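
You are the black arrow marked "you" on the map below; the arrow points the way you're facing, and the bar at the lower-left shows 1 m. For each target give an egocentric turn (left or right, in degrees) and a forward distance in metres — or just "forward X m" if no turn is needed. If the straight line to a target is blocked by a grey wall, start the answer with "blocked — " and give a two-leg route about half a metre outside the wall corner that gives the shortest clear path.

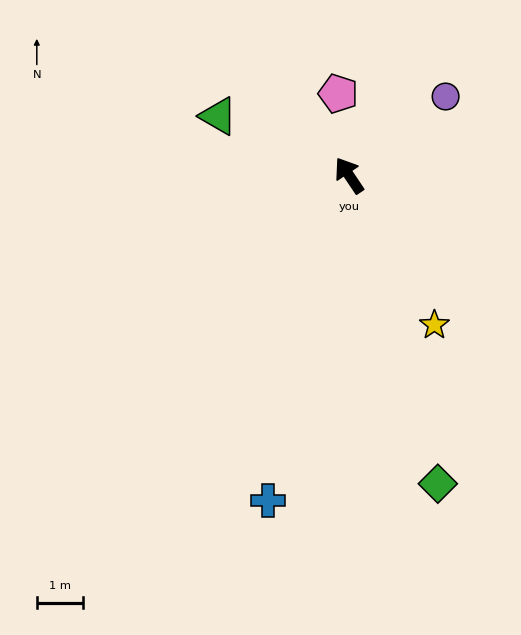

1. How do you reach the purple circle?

turn right 85°, forward 2.7 m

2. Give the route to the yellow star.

turn left 176°, forward 3.7 m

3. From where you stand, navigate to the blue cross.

turn left 132°, forward 7.3 m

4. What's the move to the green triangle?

turn left 32°, forward 3.1 m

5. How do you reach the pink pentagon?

turn right 26°, forward 1.8 m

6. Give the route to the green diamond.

turn left 162°, forward 7.0 m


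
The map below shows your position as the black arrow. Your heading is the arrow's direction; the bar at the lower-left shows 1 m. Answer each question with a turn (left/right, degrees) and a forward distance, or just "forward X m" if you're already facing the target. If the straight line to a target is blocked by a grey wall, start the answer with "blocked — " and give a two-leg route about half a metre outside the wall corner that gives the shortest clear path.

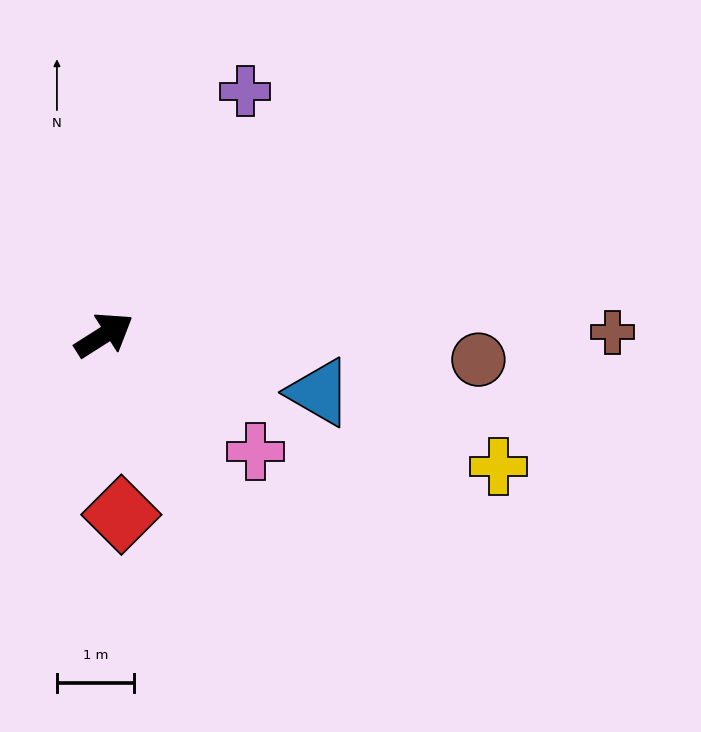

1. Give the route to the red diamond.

turn right 117°, forward 2.3 m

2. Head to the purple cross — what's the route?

turn left 28°, forward 3.6 m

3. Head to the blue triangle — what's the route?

turn right 47°, forward 2.9 m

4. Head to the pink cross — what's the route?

turn right 70°, forward 2.5 m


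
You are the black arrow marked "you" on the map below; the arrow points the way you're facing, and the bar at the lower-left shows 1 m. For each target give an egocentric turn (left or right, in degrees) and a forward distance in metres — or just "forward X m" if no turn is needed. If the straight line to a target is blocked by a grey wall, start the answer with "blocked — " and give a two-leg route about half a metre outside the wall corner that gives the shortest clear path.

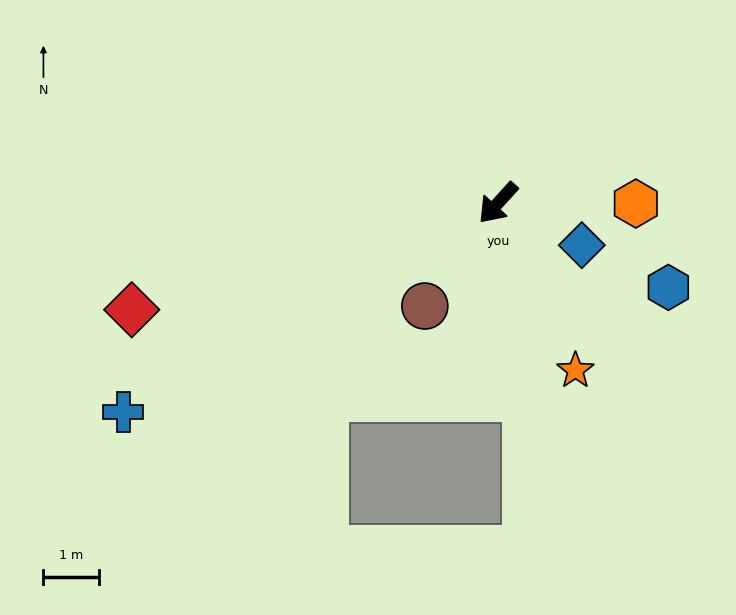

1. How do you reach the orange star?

turn left 67°, forward 3.3 m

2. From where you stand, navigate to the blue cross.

turn right 19°, forward 7.7 m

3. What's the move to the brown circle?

turn left 7°, forward 2.3 m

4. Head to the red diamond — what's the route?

turn right 31°, forward 6.9 m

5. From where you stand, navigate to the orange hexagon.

turn left 132°, forward 2.5 m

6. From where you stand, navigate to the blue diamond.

turn left 106°, forward 1.7 m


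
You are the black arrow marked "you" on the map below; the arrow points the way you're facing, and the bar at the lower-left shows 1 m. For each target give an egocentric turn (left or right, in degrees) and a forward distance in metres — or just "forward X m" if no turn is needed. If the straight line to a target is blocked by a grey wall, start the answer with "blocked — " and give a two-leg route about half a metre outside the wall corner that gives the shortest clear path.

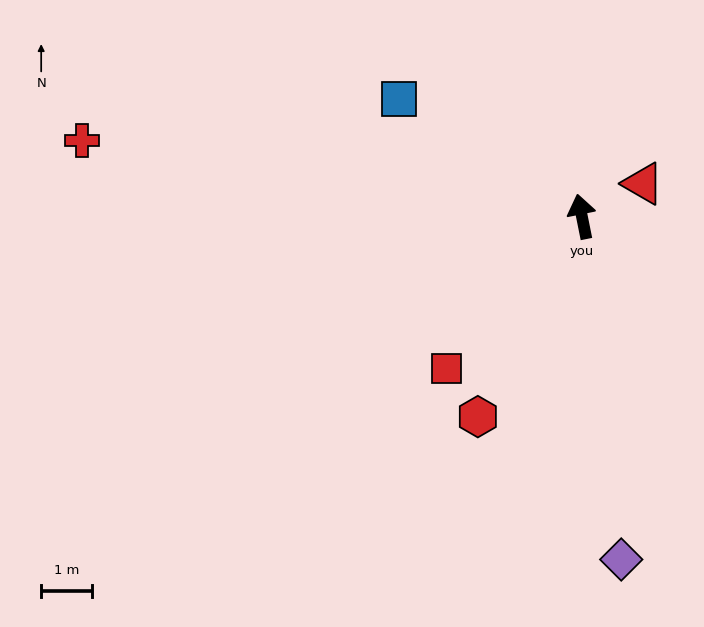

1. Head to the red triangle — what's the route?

turn right 73°, forward 1.4 m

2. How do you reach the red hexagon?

turn left 141°, forward 4.4 m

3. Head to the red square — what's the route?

turn left 127°, forward 4.0 m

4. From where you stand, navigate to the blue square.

turn left 46°, forward 4.2 m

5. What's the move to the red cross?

turn left 70°, forward 9.9 m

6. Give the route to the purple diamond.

turn left 175°, forward 6.7 m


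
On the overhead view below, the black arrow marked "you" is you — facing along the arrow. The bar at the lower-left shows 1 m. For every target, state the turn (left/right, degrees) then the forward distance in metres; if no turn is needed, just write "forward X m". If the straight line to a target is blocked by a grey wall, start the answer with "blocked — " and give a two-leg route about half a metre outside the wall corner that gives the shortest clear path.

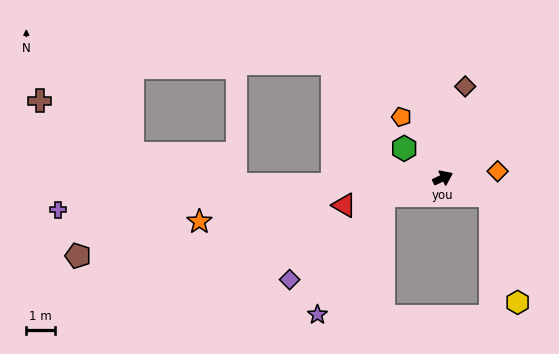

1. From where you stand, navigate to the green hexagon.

turn left 117°, forward 1.7 m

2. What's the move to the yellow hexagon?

blocked — turn right 45°, forward 1.8 m, then turn right 56°, forward 3.9 m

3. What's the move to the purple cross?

turn left 159°, forward 13.7 m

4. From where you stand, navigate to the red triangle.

turn left 170°, forward 3.6 m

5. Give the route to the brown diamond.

turn left 51°, forward 3.3 m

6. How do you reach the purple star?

blocked — turn left 171°, forward 2.2 m, then turn left 45°, forward 4.8 m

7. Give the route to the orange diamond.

turn right 18°, forward 2.0 m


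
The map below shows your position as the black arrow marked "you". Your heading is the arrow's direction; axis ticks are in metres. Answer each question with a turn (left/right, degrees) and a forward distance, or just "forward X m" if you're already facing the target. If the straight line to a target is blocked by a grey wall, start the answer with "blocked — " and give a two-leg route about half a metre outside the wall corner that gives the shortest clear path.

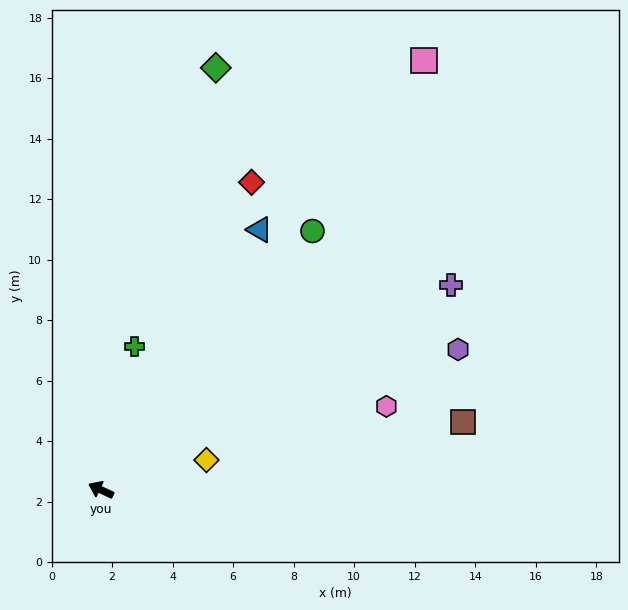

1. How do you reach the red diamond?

turn right 91°, forward 11.3 m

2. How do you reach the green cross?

turn right 78°, forward 4.9 m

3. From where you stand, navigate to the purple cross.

turn right 124°, forward 13.4 m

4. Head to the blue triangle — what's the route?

turn right 96°, forward 10.1 m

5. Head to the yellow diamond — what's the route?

turn right 139°, forward 3.6 m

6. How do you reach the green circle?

turn right 104°, forward 11.0 m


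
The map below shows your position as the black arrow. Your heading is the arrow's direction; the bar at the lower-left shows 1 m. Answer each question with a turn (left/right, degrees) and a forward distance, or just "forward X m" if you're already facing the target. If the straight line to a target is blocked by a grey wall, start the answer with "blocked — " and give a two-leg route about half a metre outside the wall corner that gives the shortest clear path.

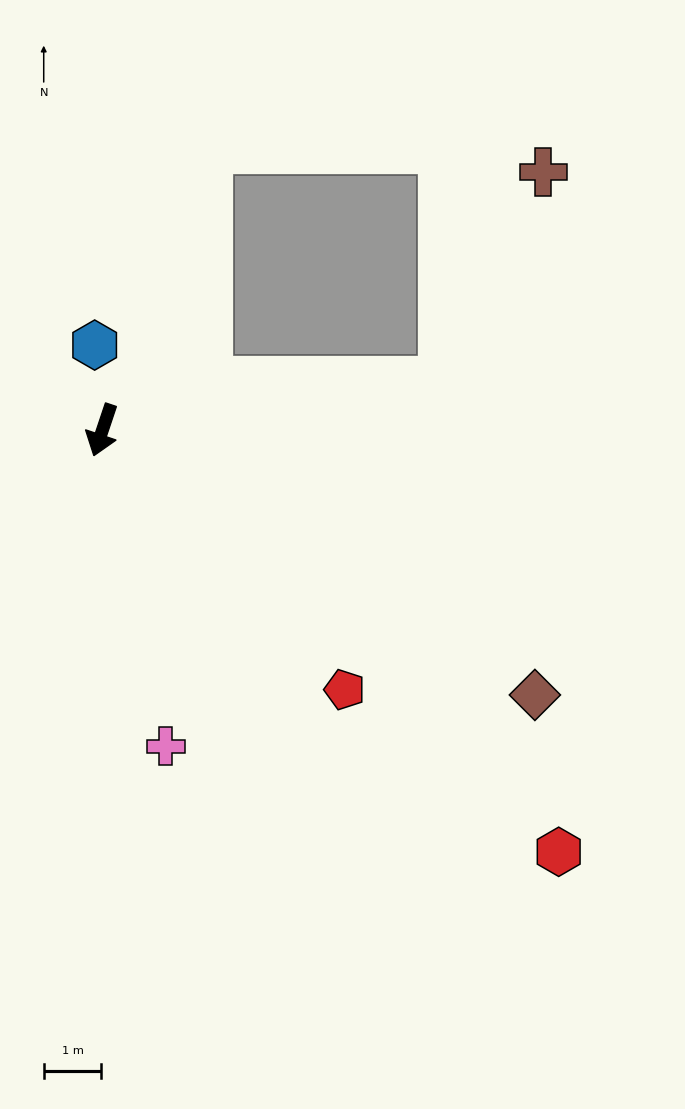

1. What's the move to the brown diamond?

turn left 77°, forward 8.8 m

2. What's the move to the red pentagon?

turn left 62°, forward 6.1 m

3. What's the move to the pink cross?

turn left 30°, forward 5.6 m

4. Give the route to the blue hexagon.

turn right 156°, forward 1.5 m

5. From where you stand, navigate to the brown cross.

blocked — turn left 117°, forward 6.0 m, then turn left 56°, forward 4.0 m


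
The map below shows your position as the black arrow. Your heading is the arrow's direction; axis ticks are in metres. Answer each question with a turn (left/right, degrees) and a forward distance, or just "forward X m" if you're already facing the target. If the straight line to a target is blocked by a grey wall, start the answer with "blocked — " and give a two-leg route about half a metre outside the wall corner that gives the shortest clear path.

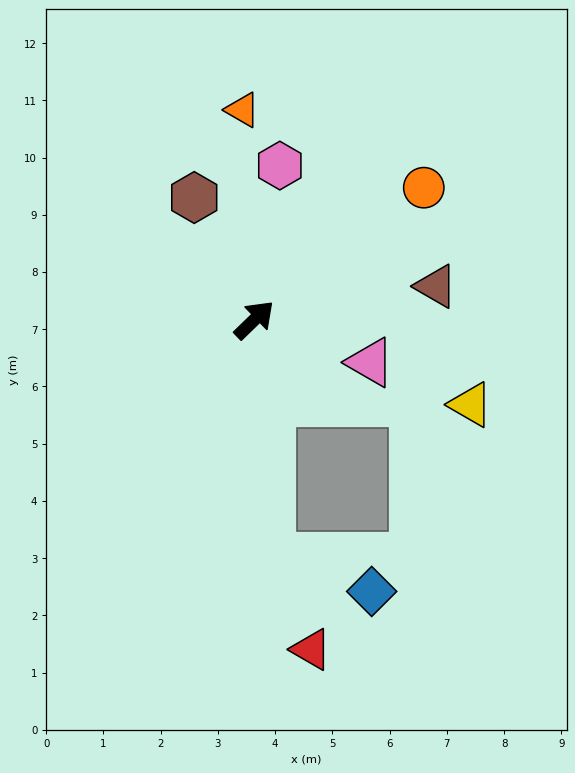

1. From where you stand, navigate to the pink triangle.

turn right 64°, forward 2.2 m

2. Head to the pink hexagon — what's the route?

turn left 36°, forward 2.7 m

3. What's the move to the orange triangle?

turn left 49°, forward 3.7 m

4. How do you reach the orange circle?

turn right 6°, forward 3.8 m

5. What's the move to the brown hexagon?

turn left 72°, forward 2.4 m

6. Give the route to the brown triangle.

turn right 34°, forward 3.2 m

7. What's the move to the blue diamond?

blocked — turn right 130°, forward 4.2 m, then turn left 67°, forward 1.9 m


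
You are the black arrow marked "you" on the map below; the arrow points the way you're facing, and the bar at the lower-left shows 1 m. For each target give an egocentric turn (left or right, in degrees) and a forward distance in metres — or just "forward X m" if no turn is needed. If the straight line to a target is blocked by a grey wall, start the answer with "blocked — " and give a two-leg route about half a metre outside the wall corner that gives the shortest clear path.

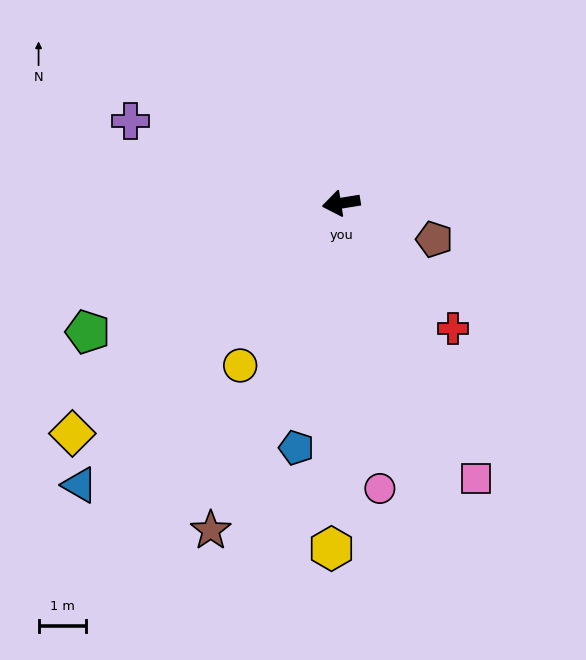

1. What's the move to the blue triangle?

turn left 38°, forward 8.1 m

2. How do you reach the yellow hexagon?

turn left 79°, forward 7.3 m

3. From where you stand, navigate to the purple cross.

turn right 31°, forward 4.8 m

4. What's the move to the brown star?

turn left 59°, forward 7.5 m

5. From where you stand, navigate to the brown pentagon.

turn left 150°, forward 2.1 m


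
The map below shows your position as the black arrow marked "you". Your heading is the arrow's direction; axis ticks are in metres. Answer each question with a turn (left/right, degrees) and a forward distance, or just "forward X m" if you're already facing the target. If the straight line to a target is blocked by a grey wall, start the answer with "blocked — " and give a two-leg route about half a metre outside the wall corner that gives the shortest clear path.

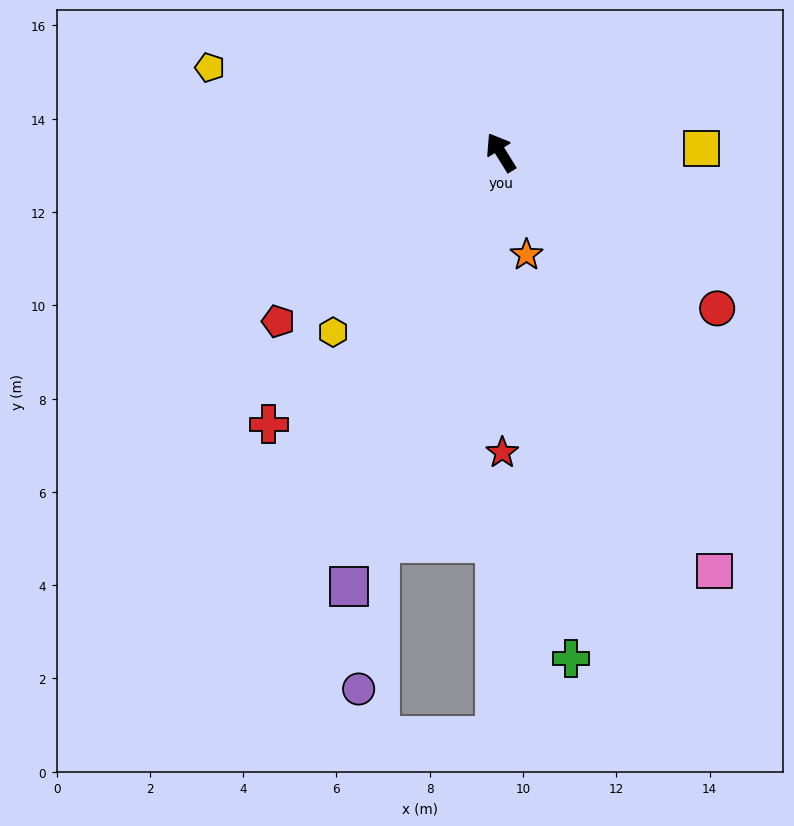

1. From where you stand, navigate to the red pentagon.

turn left 95°, forward 6.0 m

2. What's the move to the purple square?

turn left 129°, forward 9.9 m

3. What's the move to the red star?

turn left 148°, forward 6.4 m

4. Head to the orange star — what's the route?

turn left 162°, forward 2.3 m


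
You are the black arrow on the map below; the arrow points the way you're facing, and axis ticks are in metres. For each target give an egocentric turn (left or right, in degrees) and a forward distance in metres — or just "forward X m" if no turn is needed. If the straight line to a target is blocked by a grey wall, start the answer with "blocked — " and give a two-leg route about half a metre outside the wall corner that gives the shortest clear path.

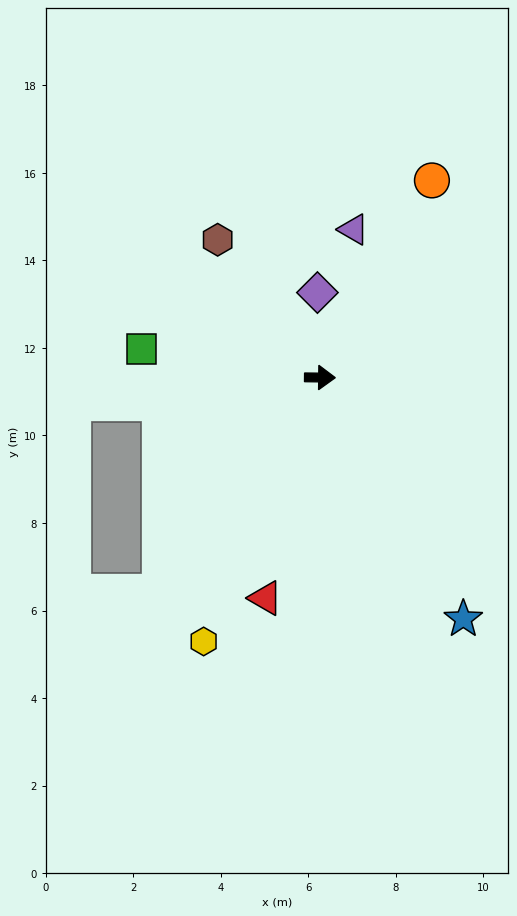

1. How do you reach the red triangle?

turn right 103°, forward 5.2 m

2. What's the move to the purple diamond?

turn left 92°, forward 1.9 m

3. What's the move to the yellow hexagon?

turn right 113°, forward 6.6 m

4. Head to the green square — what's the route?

turn left 172°, forward 4.1 m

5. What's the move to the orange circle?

turn left 61°, forward 5.2 m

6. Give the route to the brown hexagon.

turn left 127°, forward 3.9 m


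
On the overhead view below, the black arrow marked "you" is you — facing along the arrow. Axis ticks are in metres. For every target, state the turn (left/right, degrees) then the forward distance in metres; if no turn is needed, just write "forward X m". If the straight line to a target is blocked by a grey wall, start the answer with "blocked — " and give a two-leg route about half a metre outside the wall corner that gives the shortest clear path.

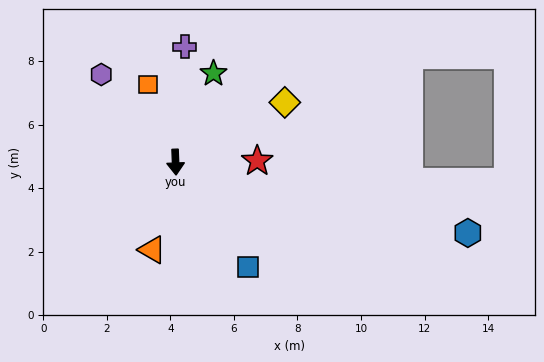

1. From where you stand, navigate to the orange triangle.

turn right 17°, forward 2.9 m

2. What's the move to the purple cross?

turn left 173°, forward 3.6 m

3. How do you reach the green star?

turn left 155°, forward 3.0 m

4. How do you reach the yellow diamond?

turn left 116°, forward 3.9 m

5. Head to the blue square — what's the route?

turn left 32°, forward 4.0 m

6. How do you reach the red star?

turn left 89°, forward 2.6 m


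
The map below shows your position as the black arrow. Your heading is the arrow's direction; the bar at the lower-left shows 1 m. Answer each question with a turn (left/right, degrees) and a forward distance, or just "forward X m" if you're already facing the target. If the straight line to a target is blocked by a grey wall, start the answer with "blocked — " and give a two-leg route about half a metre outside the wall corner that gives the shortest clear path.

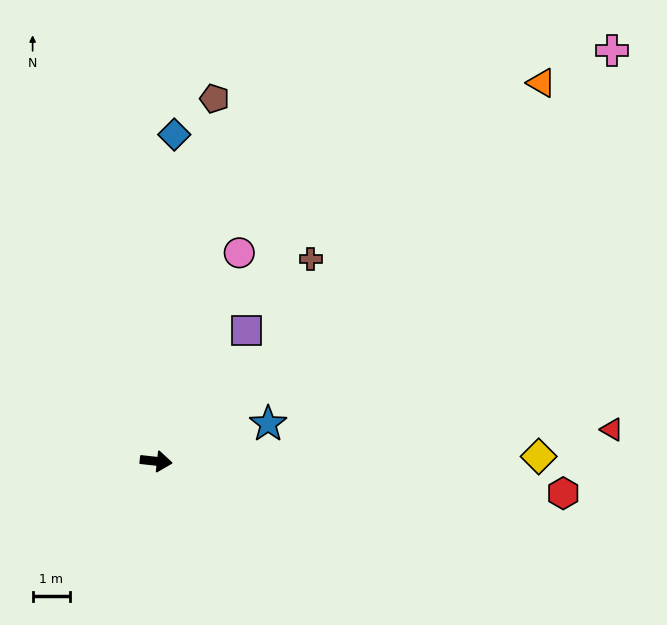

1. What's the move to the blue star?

turn left 25°, forward 3.1 m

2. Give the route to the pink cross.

turn left 48°, forward 16.3 m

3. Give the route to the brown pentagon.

turn left 87°, forward 9.7 m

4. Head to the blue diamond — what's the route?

turn left 93°, forward 8.7 m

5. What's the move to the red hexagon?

forward 10.8 m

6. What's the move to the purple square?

turn left 62°, forward 4.2 m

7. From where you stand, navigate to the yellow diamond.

turn left 7°, forward 10.1 m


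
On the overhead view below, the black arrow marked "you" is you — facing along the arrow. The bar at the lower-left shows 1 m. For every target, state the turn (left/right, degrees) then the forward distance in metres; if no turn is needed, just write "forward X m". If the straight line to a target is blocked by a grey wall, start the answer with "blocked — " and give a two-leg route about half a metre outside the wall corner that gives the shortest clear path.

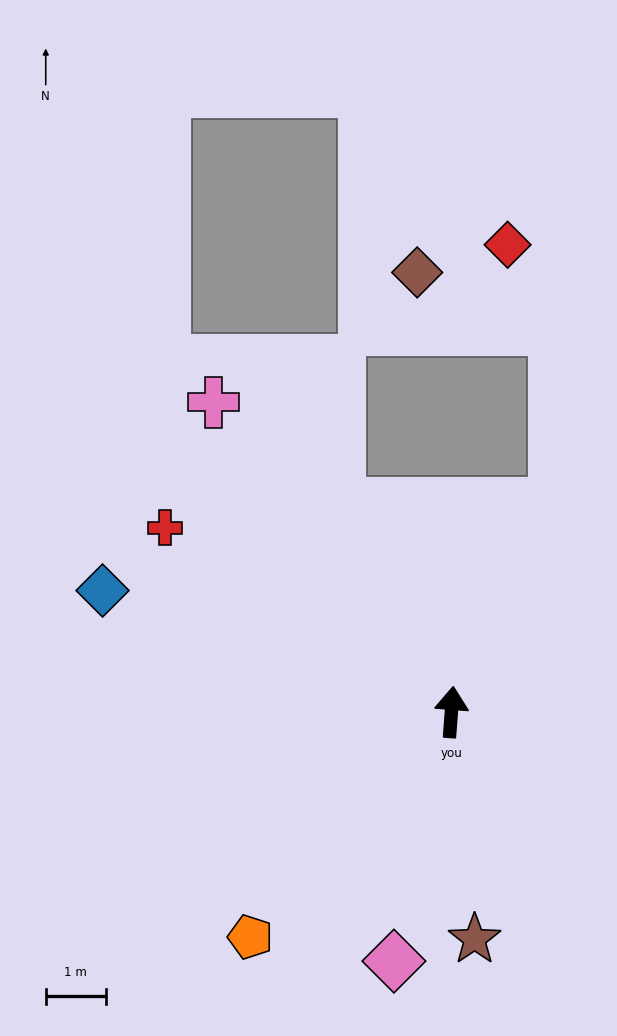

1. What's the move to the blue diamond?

turn left 75°, forward 6.1 m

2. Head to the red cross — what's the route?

turn left 62°, forward 5.6 m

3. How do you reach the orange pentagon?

turn left 143°, forward 5.0 m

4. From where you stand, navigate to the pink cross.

turn left 42°, forward 6.5 m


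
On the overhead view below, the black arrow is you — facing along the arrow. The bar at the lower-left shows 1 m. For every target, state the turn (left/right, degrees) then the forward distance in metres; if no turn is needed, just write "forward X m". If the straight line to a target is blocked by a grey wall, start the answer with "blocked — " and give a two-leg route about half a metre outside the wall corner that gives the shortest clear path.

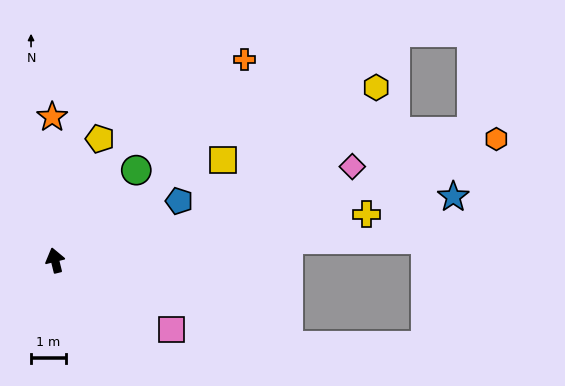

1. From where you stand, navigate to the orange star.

turn right 13°, forward 4.1 m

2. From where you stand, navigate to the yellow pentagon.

turn right 34°, forward 3.7 m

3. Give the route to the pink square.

turn right 135°, forward 3.9 m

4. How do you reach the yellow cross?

turn right 95°, forward 9.0 m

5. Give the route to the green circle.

turn right 56°, forward 3.5 m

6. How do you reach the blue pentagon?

turn right 78°, forward 3.9 m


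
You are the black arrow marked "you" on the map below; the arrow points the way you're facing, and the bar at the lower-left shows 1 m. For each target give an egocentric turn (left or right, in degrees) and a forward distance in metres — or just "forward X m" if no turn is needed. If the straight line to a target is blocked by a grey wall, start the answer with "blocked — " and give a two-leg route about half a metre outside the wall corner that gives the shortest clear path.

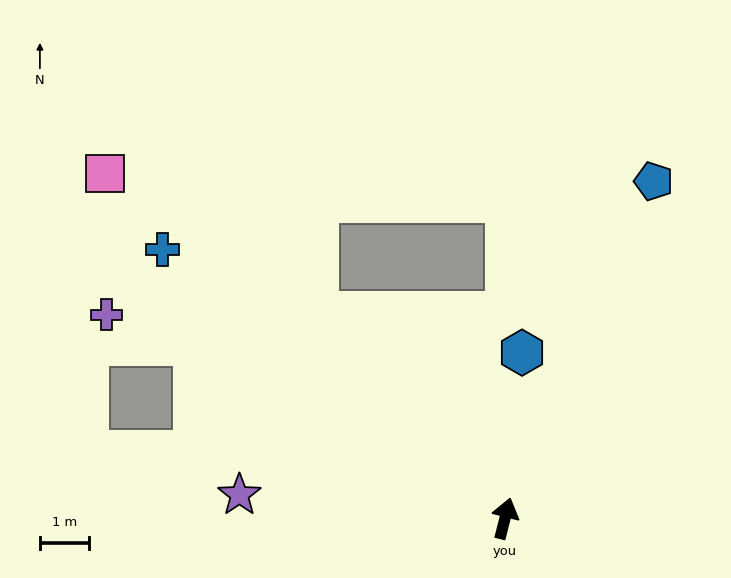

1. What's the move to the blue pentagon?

turn right 10°, forward 7.5 m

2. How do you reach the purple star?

turn left 99°, forward 5.4 m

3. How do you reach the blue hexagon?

turn left 8°, forward 3.4 m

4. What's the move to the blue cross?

turn left 66°, forward 8.8 m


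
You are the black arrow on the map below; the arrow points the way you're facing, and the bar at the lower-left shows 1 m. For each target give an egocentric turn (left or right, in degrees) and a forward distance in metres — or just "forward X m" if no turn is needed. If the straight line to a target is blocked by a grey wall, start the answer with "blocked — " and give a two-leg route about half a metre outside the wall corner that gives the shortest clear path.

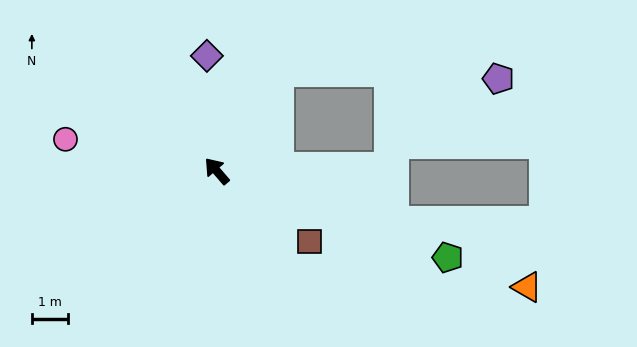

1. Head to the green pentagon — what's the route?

turn right 151°, forward 6.7 m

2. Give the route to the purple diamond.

turn right 36°, forward 3.2 m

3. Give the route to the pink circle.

turn left 37°, forward 4.2 m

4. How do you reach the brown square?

turn right 168°, forward 3.2 m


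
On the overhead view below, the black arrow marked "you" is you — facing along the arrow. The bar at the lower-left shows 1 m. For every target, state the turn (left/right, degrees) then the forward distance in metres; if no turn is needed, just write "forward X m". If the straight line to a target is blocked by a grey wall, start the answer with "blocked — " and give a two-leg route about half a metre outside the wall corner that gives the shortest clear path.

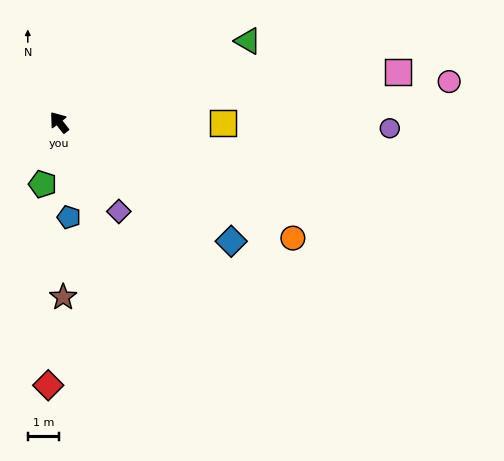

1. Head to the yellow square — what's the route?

turn right 129°, forward 5.2 m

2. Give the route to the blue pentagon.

turn left 148°, forward 3.0 m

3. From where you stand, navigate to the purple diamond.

turn left 176°, forward 3.4 m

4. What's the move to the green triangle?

turn right 105°, forward 6.5 m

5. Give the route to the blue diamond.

turn right 163°, forward 6.6 m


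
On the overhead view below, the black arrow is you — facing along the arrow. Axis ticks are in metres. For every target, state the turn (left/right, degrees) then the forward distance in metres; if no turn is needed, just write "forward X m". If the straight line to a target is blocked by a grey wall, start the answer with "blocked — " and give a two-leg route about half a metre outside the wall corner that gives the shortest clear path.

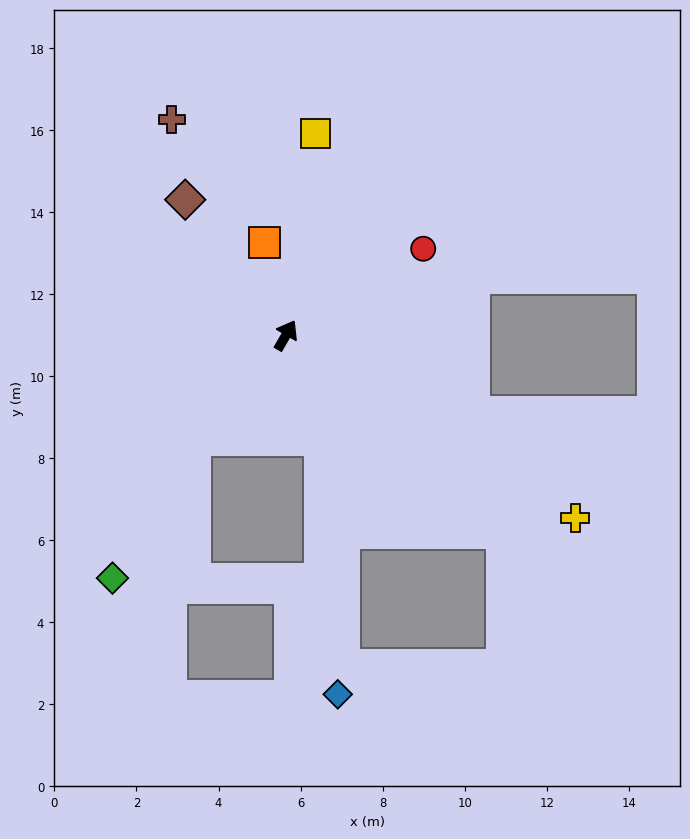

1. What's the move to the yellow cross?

turn right 92°, forward 8.3 m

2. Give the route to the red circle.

turn right 28°, forward 4.0 m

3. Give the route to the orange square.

turn left 43°, forward 2.3 m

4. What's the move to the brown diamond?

turn left 67°, forward 4.1 m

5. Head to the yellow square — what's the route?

turn left 22°, forward 5.0 m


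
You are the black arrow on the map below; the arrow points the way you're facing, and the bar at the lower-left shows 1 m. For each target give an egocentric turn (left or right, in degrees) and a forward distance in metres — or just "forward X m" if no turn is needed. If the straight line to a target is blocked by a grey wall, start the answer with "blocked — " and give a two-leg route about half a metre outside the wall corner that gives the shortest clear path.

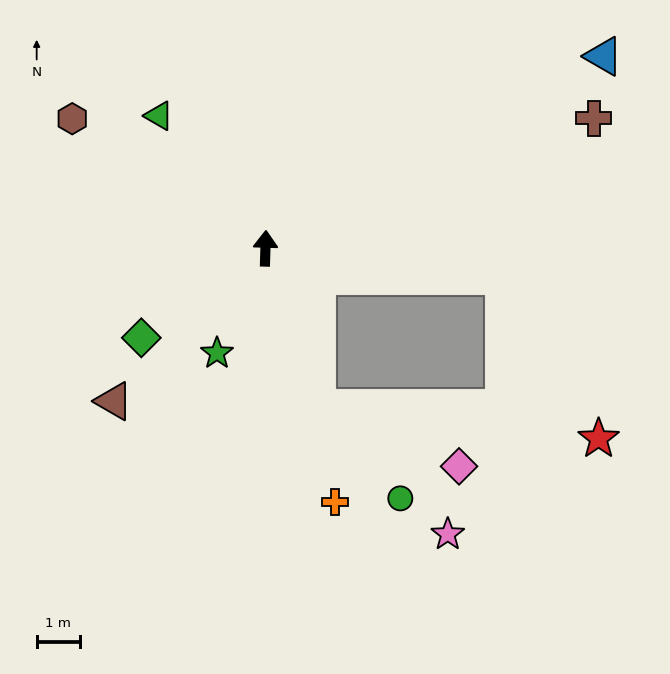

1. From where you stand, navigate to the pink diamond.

blocked — turn right 160°, forward 3.9 m, then turn left 49°, forward 3.5 m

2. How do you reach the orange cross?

turn right 163°, forward 6.1 m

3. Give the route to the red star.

blocked — turn right 95°, forward 5.6 m, then turn right 53°, forward 4.4 m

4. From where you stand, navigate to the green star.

turn left 157°, forward 2.7 m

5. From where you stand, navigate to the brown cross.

turn right 67°, forward 8.2 m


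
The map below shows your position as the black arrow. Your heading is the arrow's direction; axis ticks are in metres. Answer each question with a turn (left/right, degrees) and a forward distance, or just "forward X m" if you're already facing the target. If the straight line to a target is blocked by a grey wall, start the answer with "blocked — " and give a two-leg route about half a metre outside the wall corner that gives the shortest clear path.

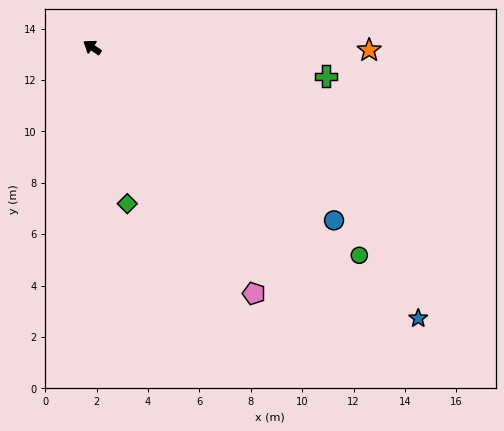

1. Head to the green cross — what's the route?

turn right 152°, forward 9.2 m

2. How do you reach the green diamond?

turn left 137°, forward 6.2 m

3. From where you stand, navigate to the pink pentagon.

turn left 158°, forward 11.5 m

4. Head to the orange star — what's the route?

turn right 146°, forward 10.8 m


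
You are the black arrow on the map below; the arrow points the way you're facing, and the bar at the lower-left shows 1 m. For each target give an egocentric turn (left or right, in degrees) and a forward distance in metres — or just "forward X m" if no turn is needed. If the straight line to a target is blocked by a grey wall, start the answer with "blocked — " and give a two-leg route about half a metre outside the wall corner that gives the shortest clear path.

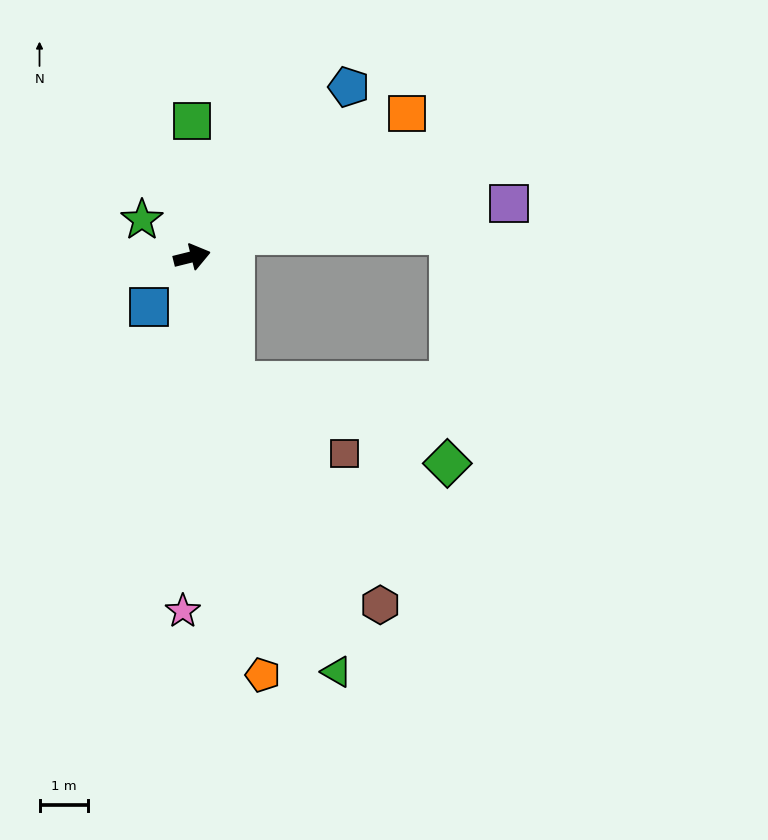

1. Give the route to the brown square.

blocked — turn right 85°, forward 2.7 m, then turn left 38°, forward 2.7 m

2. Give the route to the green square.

turn left 76°, forward 2.8 m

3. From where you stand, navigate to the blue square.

turn right 144°, forward 1.4 m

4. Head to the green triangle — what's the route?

turn right 85°, forward 9.1 m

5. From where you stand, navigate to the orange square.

turn left 20°, forward 5.4 m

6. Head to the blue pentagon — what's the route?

turn left 33°, forward 4.8 m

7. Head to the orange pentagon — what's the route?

turn right 94°, forward 8.8 m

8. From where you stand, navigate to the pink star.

turn right 105°, forward 7.4 m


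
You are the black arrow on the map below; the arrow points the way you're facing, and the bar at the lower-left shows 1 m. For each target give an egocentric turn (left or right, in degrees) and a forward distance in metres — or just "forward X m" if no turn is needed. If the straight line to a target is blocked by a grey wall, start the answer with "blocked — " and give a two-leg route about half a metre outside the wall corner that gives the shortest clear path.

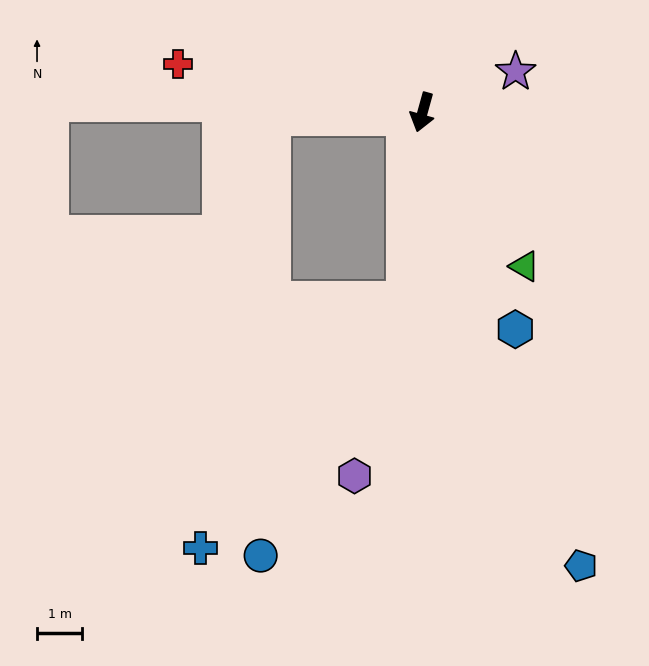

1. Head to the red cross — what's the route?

turn right 86°, forward 5.5 m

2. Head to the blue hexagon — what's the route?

turn left 39°, forward 5.2 m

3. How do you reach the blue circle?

blocked — turn left 10°, forward 4.2 m, then turn right 24°, forward 6.5 m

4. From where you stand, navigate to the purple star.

turn left 129°, forward 2.3 m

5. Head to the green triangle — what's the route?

turn left 49°, forward 4.1 m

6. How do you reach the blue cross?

blocked — turn left 10°, forward 4.2 m, then turn right 34°, forward 7.1 m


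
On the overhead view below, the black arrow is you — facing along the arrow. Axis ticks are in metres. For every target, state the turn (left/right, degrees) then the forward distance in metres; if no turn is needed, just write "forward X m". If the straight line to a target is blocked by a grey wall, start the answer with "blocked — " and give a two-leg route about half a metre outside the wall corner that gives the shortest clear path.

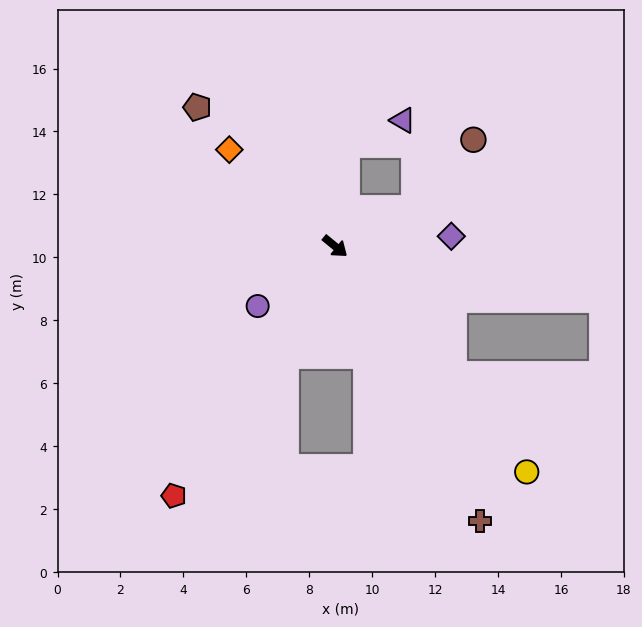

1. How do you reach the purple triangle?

blocked — turn left 123°, forward 3.3 m, then turn right 60°, forward 1.9 m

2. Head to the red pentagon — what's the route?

turn right 84°, forward 9.4 m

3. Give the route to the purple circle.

turn right 103°, forward 3.1 m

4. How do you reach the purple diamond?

turn left 44°, forward 3.7 m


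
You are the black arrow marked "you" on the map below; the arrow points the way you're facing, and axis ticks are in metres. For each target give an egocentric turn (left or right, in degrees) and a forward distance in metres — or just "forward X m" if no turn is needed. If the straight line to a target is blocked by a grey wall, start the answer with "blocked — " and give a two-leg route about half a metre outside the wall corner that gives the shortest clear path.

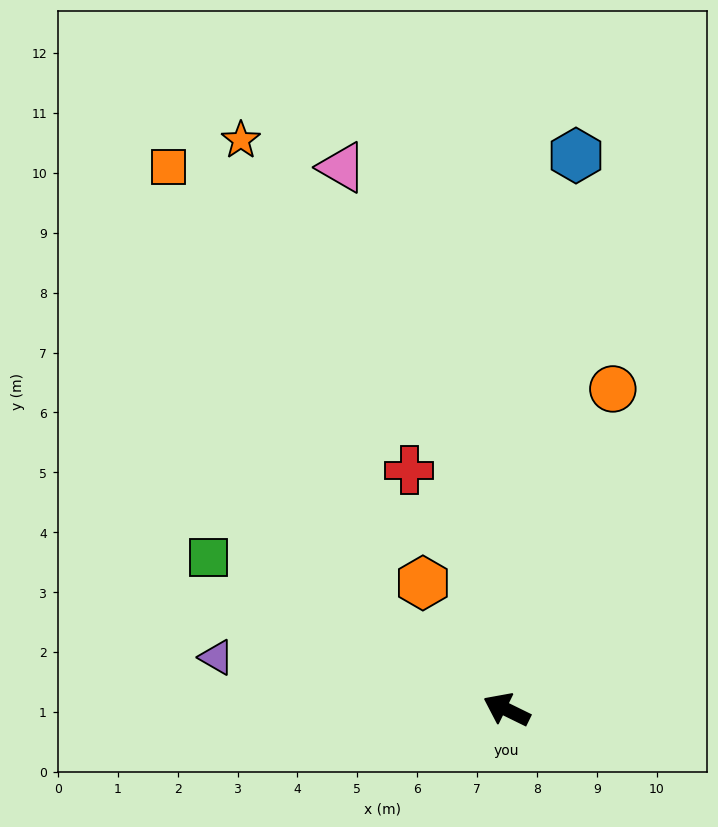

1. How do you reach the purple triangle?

turn left 16°, forward 4.9 m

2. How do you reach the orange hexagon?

turn right 30°, forward 2.5 m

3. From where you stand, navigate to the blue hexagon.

turn right 71°, forward 9.3 m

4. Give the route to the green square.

forward 5.6 m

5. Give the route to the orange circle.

turn right 82°, forward 5.6 m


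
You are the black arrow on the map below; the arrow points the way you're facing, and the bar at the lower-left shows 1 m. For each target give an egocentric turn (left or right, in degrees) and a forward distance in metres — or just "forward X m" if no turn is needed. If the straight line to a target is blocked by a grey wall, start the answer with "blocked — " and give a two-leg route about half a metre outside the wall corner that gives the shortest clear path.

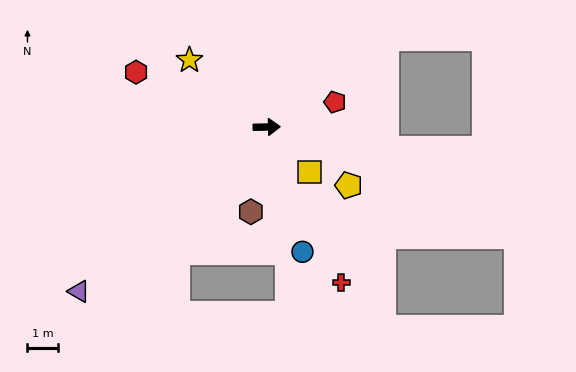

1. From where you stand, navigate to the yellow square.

turn right 48°, forward 2.0 m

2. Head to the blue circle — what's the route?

turn right 75°, forward 4.2 m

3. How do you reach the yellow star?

turn left 138°, forward 3.3 m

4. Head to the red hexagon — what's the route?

turn left 156°, forward 4.6 m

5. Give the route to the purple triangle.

turn right 140°, forward 8.1 m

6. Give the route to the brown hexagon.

turn right 102°, forward 2.8 m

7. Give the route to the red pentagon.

turn left 19°, forward 2.4 m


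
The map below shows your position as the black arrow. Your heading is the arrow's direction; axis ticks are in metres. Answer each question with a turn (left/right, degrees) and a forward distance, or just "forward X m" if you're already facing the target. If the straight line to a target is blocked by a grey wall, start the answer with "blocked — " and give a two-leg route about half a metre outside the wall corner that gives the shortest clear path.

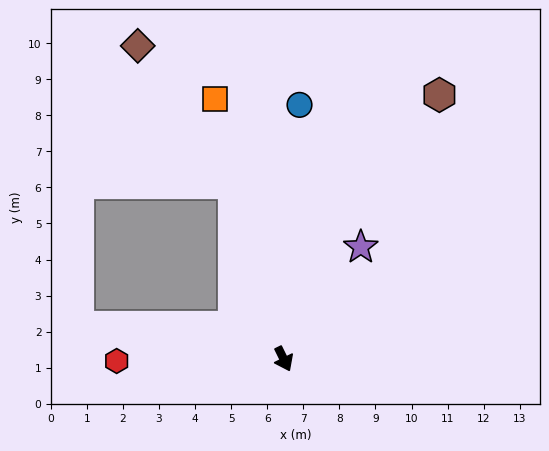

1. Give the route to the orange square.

turn left 169°, forward 7.5 m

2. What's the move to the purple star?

turn left 119°, forward 3.8 m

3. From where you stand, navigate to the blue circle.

turn left 150°, forward 7.1 m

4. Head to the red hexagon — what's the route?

turn right 116°, forward 4.6 m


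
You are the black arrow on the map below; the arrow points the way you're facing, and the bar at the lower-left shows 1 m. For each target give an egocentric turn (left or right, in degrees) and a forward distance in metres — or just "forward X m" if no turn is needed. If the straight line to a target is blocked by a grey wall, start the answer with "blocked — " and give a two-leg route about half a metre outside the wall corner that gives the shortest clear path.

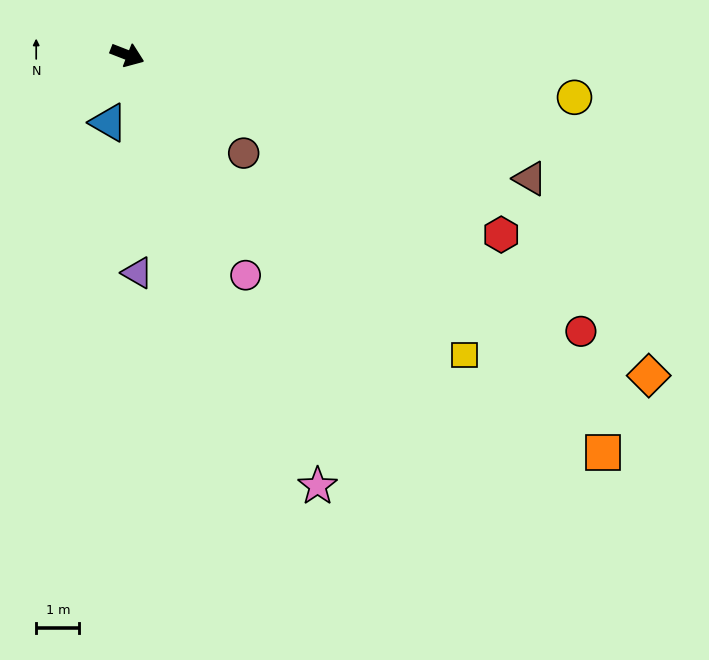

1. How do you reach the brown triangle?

turn left 4°, forward 9.7 m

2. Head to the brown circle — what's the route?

turn right 19°, forward 3.5 m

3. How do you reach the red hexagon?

turn right 4°, forward 9.6 m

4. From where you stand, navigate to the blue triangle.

turn right 84°, forward 1.6 m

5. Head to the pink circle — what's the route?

turn right 40°, forward 5.8 m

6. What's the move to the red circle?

turn right 10°, forward 12.3 m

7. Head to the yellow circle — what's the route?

turn left 16°, forward 10.4 m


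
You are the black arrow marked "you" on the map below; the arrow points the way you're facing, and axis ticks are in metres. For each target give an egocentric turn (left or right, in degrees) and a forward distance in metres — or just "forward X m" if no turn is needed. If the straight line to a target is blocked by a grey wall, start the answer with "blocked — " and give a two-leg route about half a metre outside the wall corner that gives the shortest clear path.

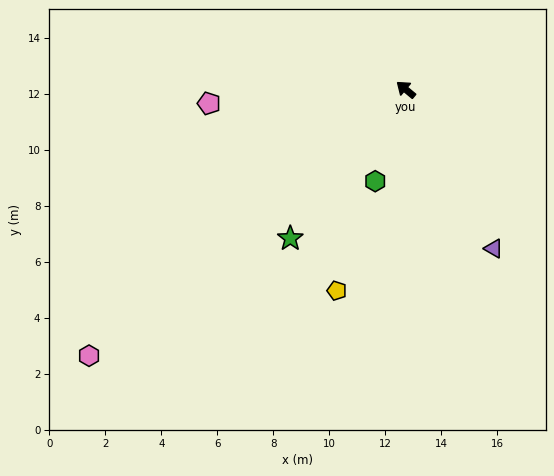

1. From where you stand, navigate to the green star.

turn left 92°, forward 6.7 m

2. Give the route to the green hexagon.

turn left 111°, forward 3.5 m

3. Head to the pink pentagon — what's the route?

turn left 44°, forward 7.1 m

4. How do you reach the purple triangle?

turn left 159°, forward 6.5 m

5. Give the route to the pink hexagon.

turn left 80°, forward 14.8 m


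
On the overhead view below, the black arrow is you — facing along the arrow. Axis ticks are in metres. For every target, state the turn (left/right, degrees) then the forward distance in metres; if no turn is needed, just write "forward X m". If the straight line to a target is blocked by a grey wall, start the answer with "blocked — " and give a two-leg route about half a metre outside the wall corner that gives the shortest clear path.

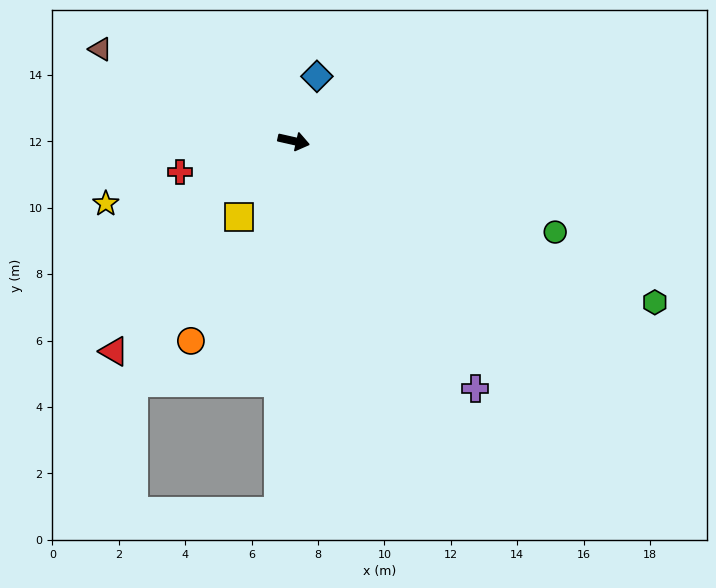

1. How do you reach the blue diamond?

turn left 83°, forward 2.1 m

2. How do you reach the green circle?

turn right 6°, forward 8.3 m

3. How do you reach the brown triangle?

turn left 167°, forward 6.4 m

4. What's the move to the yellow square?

turn right 113°, forward 2.8 m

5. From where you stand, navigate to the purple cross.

turn right 41°, forward 9.2 m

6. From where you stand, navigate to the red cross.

turn right 152°, forward 3.6 m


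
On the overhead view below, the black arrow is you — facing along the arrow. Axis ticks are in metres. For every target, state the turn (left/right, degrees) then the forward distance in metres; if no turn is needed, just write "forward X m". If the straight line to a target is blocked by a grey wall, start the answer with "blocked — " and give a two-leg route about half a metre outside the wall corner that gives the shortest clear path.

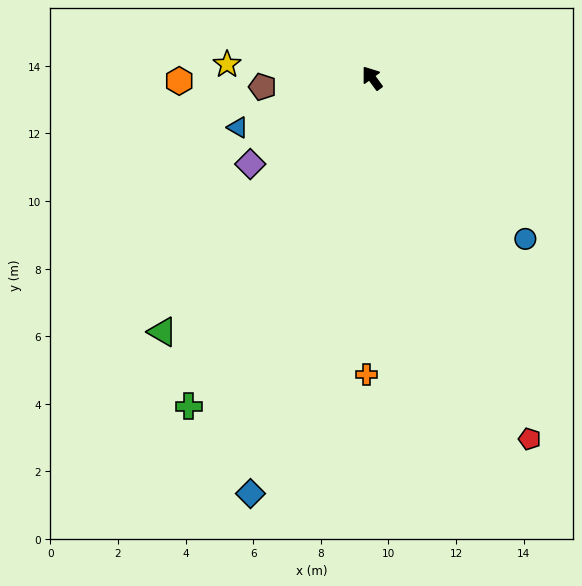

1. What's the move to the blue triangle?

turn left 74°, forward 4.2 m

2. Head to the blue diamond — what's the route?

turn left 127°, forward 12.8 m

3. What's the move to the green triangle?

turn left 104°, forward 9.7 m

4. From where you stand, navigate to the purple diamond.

turn left 89°, forward 4.4 m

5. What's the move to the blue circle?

turn right 173°, forward 6.6 m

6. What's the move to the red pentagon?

turn left 167°, forward 11.6 m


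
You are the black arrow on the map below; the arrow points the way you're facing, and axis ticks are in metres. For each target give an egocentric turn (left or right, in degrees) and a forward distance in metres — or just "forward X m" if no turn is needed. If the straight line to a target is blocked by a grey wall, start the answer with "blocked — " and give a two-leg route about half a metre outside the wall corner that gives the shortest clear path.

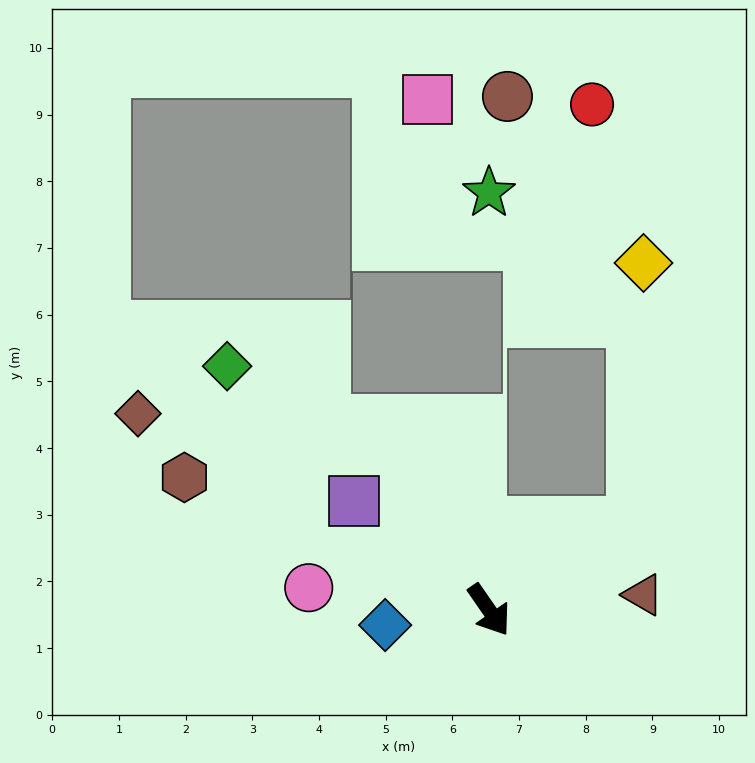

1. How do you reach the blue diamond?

turn right 116°, forward 1.6 m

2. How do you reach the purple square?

turn right 163°, forward 2.6 m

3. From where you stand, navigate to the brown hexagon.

turn right 148°, forward 5.0 m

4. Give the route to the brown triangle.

turn left 61°, forward 2.3 m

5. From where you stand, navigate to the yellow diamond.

blocked — turn left 86°, forward 2.5 m, then turn left 57°, forward 3.9 m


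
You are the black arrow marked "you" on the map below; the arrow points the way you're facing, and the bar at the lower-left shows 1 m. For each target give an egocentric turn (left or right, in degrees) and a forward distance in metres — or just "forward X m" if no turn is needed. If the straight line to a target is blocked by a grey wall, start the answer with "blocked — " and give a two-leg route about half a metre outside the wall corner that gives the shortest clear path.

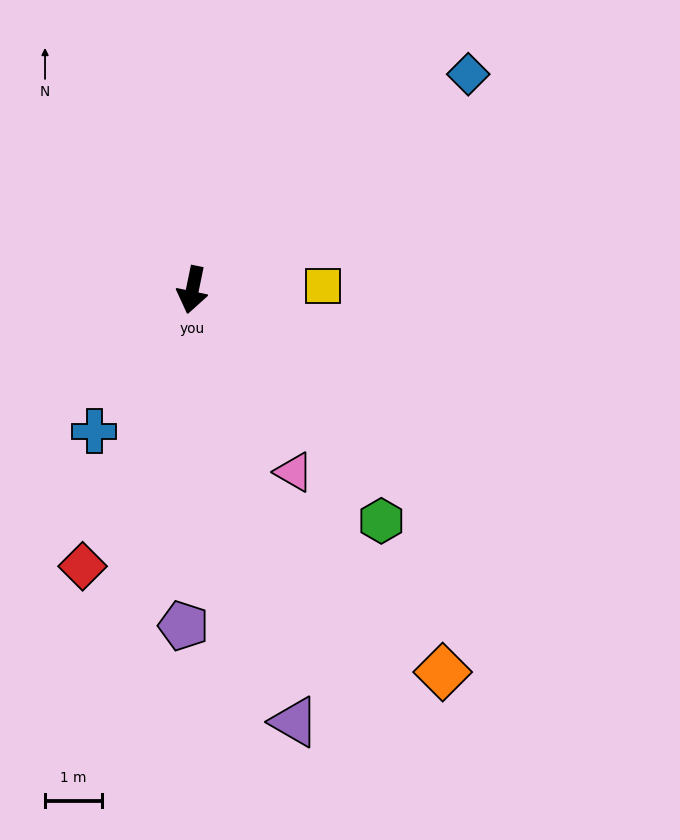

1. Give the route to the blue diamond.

turn left 140°, forward 6.2 m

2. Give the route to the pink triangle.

turn left 41°, forward 3.7 m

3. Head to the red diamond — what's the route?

turn right 10°, forward 5.2 m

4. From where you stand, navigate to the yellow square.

turn left 103°, forward 2.3 m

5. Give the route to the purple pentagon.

turn left 10°, forward 5.9 m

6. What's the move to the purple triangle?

turn left 25°, forward 7.8 m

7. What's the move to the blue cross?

turn right 23°, forward 3.0 m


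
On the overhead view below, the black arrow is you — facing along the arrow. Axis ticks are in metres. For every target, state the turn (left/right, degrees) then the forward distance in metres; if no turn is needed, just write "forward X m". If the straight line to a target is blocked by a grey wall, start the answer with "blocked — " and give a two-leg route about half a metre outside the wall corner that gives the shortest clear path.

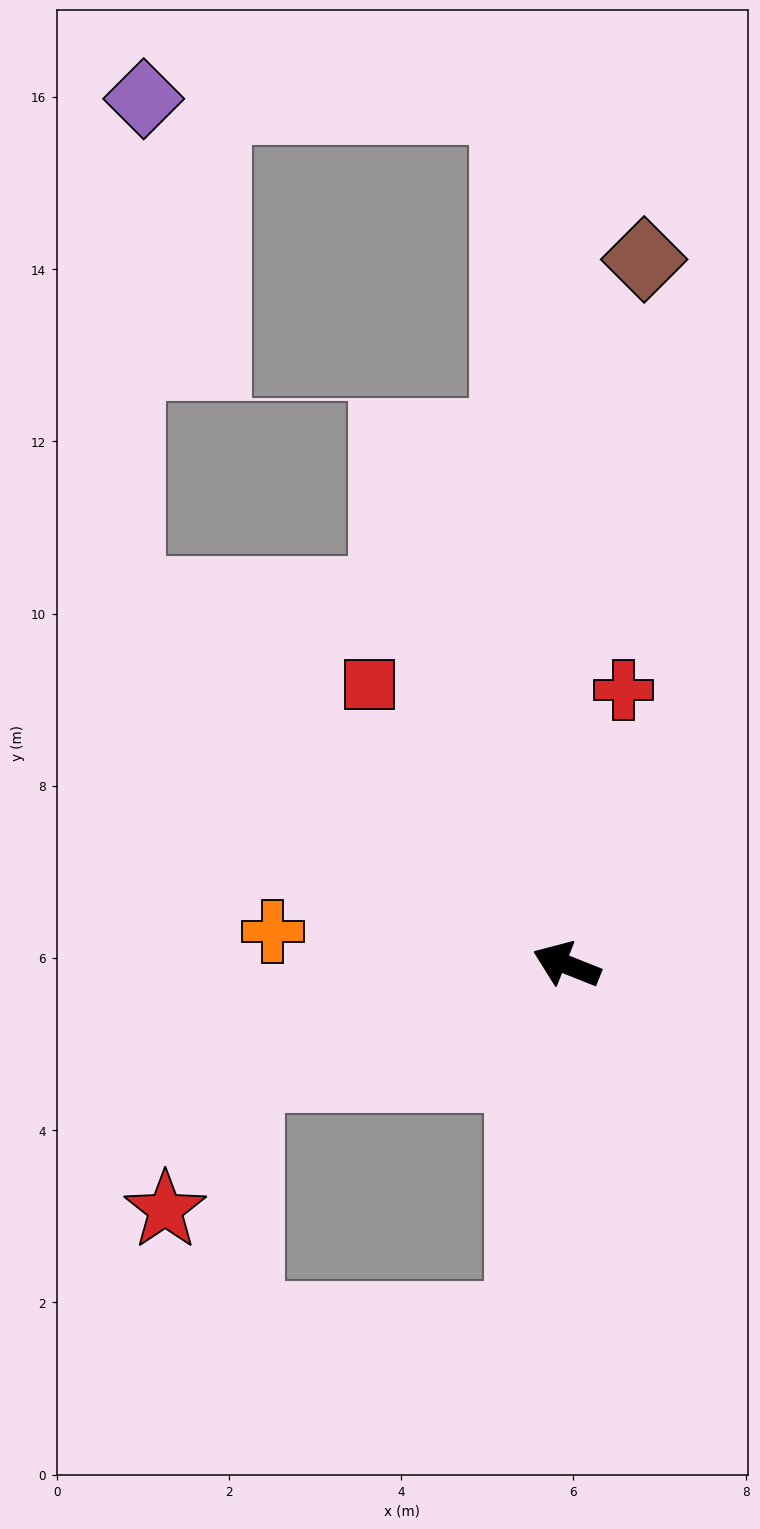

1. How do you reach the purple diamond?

blocked — turn right 64°, forward 10.0 m, then turn left 84°, forward 4.2 m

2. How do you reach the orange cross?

turn left 15°, forward 3.4 m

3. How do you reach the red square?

turn right 33°, forward 4.0 m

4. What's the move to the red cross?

turn right 80°, forward 3.3 m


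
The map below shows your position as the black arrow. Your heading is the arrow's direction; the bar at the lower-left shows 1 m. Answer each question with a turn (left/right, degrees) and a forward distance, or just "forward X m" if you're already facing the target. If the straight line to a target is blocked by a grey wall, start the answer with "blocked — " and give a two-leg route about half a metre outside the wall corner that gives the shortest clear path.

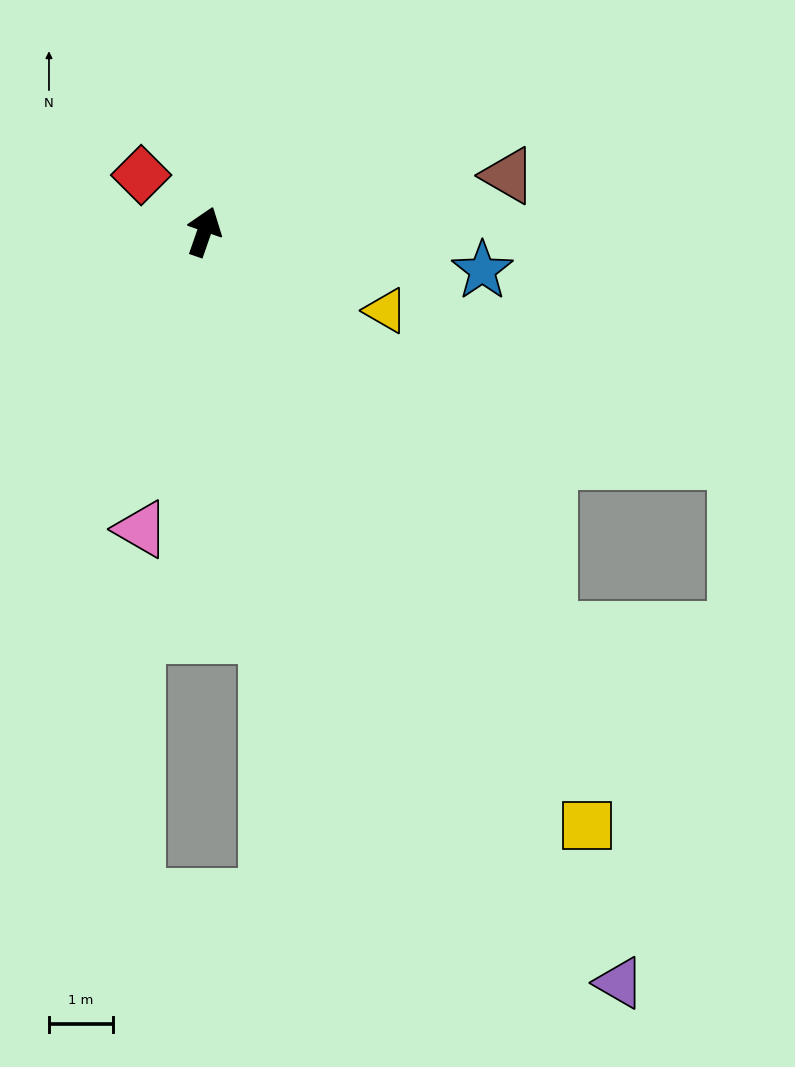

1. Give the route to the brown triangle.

turn right 60°, forward 4.8 m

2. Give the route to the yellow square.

turn right 128°, forward 11.0 m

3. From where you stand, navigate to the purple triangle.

turn right 132°, forward 13.4 m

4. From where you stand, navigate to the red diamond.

turn left 67°, forward 1.3 m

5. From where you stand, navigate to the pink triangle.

turn right 173°, forward 4.7 m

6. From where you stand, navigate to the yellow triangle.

turn right 94°, forward 3.1 m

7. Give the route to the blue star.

turn right 79°, forward 4.4 m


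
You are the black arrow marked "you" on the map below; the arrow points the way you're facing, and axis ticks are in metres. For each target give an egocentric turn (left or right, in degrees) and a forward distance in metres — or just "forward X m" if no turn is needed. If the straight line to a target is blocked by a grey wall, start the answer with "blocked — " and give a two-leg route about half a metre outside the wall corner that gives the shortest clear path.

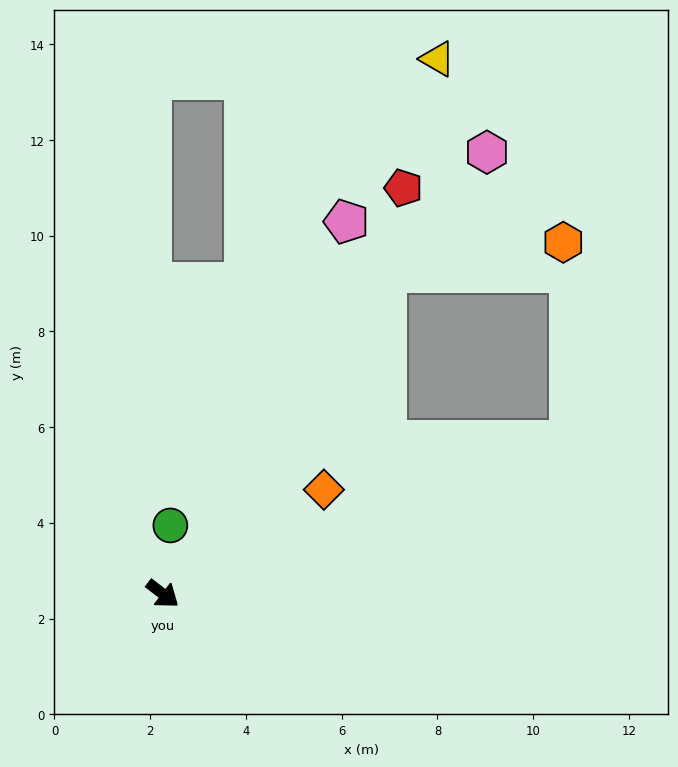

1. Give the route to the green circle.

turn left 121°, forward 1.4 m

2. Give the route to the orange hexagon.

blocked — turn left 93°, forward 8.2 m, then turn right 46°, forward 3.7 m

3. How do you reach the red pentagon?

turn left 97°, forward 9.9 m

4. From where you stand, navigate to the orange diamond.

turn left 71°, forward 4.0 m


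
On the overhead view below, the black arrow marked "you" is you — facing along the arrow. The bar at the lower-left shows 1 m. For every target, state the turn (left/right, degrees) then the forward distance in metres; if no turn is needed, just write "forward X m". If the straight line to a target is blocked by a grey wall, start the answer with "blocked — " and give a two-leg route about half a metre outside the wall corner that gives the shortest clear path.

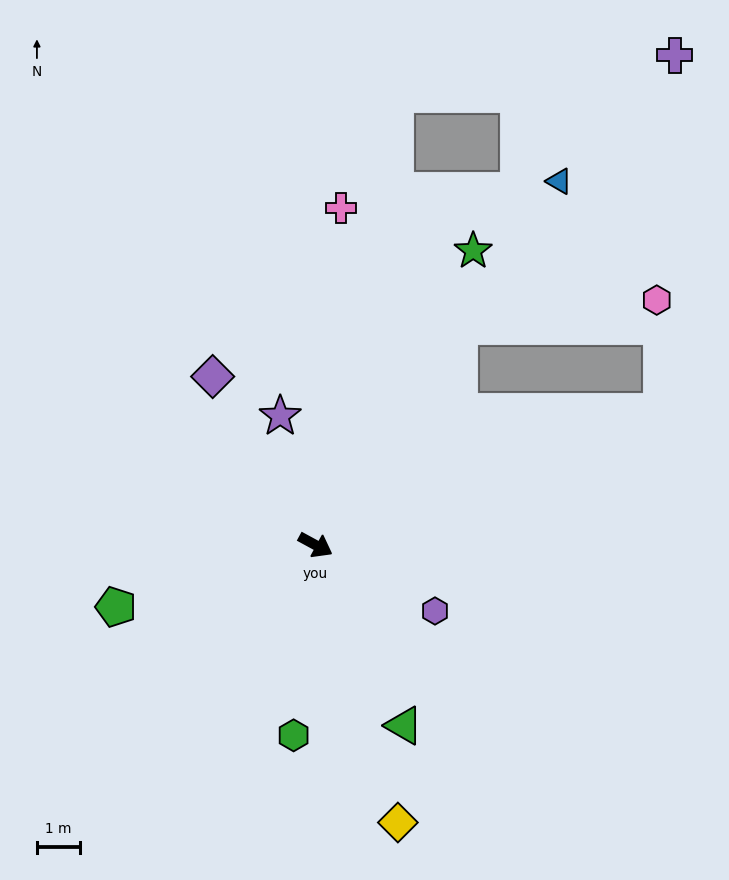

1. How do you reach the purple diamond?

turn left 150°, forward 4.6 m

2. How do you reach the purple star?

turn left 134°, forward 3.1 m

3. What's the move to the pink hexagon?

blocked — turn left 85°, forward 6.0 m, then turn right 49°, forward 4.6 m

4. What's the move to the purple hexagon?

forward 3.1 m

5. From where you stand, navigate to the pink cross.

turn left 114°, forward 7.8 m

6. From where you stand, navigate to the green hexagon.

turn right 68°, forward 4.4 m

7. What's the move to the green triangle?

turn right 35°, forward 4.6 m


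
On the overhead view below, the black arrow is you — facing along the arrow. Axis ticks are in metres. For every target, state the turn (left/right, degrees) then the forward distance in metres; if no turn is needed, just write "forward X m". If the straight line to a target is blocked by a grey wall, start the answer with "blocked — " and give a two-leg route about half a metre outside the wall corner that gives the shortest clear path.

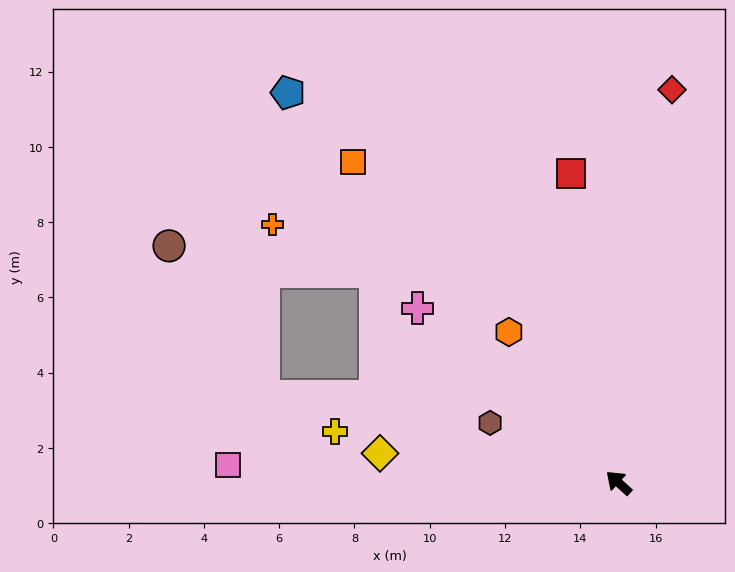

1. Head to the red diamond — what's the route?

turn right 55°, forward 10.5 m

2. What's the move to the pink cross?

forward 7.1 m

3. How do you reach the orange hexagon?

turn right 12°, forward 5.0 m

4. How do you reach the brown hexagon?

turn left 17°, forward 3.8 m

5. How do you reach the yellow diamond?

turn left 35°, forward 6.4 m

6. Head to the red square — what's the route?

turn right 39°, forward 8.3 m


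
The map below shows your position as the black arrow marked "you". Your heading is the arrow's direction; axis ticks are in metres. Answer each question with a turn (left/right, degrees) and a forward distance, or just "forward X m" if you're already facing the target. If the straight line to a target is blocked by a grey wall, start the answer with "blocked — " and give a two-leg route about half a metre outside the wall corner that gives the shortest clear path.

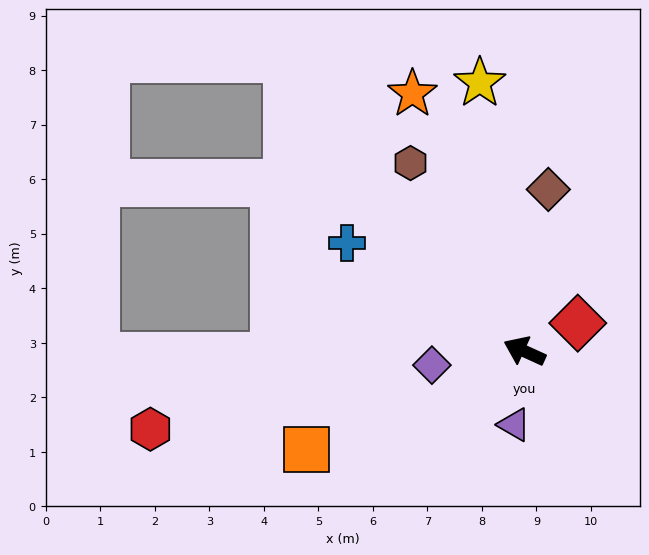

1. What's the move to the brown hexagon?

turn right 34°, forward 4.0 m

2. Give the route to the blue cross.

turn right 7°, forward 3.8 m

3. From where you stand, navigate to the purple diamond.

turn left 33°, forward 1.7 m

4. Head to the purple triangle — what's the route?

turn left 107°, forward 1.4 m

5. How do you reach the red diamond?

turn right 128°, forward 1.1 m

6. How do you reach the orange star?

turn right 42°, forward 5.1 m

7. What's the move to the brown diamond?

turn right 74°, forward 3.0 m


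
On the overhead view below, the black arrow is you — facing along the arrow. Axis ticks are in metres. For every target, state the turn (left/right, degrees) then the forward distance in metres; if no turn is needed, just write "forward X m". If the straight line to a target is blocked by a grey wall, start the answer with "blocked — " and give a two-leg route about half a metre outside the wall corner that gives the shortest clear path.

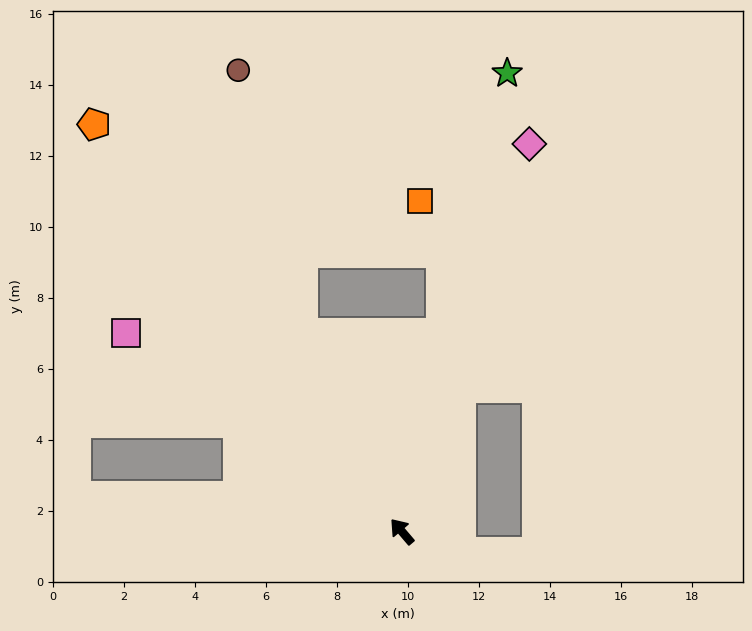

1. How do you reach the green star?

turn right 53°, forward 13.2 m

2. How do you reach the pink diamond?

turn right 59°, forward 11.5 m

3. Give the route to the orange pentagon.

turn right 3°, forward 14.4 m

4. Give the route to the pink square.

turn left 14°, forward 9.6 m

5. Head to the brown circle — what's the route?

blocked — turn right 14°, forward 6.2 m, then turn right 13°, forward 7.6 m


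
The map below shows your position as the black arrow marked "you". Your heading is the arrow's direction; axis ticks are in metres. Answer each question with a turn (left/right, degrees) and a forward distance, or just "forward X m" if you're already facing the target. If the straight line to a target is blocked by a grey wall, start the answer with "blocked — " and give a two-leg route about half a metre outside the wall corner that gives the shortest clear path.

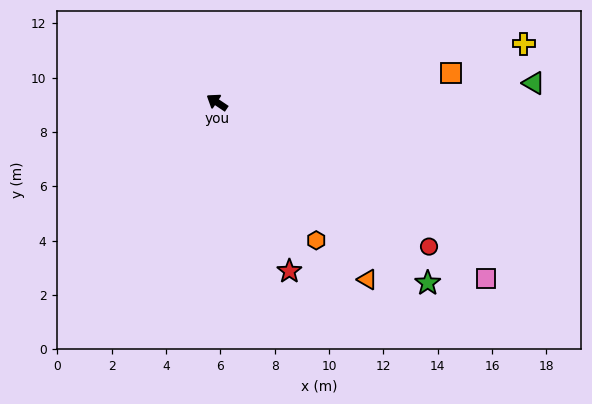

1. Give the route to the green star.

turn left 173°, forward 10.2 m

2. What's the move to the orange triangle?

turn left 164°, forward 8.6 m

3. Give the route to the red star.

turn left 147°, forward 6.8 m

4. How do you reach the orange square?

turn right 139°, forward 8.7 m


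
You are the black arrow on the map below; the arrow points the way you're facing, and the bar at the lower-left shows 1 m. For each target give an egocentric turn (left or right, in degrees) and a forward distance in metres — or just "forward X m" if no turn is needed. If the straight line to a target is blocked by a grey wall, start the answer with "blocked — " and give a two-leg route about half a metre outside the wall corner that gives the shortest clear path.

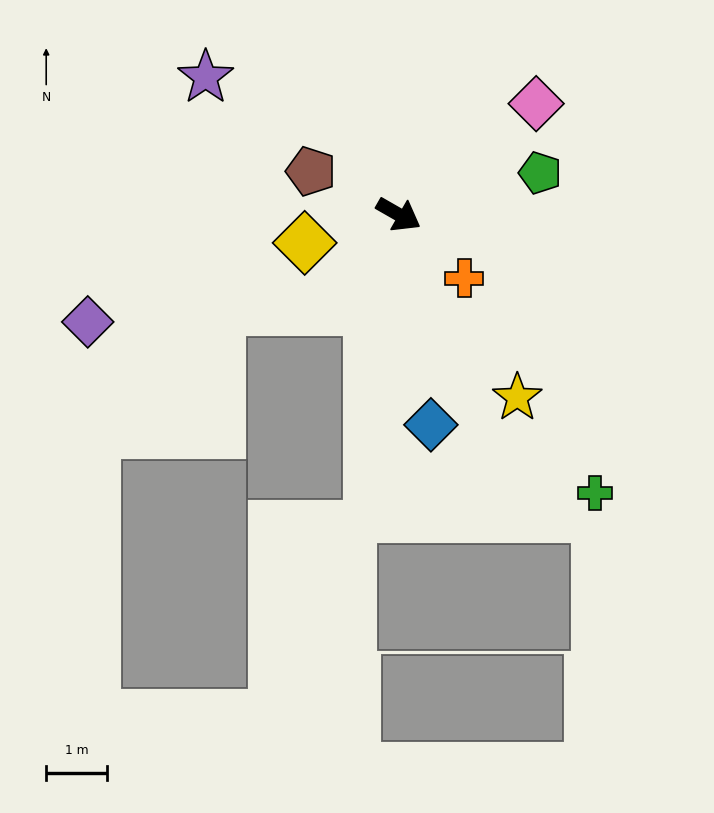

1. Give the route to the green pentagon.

turn left 46°, forward 2.4 m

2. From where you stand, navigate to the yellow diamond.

turn right 133°, forward 1.6 m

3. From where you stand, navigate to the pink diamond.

turn left 69°, forward 2.9 m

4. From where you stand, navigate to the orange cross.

turn right 14°, forward 1.5 m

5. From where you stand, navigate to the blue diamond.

turn right 51°, forward 3.5 m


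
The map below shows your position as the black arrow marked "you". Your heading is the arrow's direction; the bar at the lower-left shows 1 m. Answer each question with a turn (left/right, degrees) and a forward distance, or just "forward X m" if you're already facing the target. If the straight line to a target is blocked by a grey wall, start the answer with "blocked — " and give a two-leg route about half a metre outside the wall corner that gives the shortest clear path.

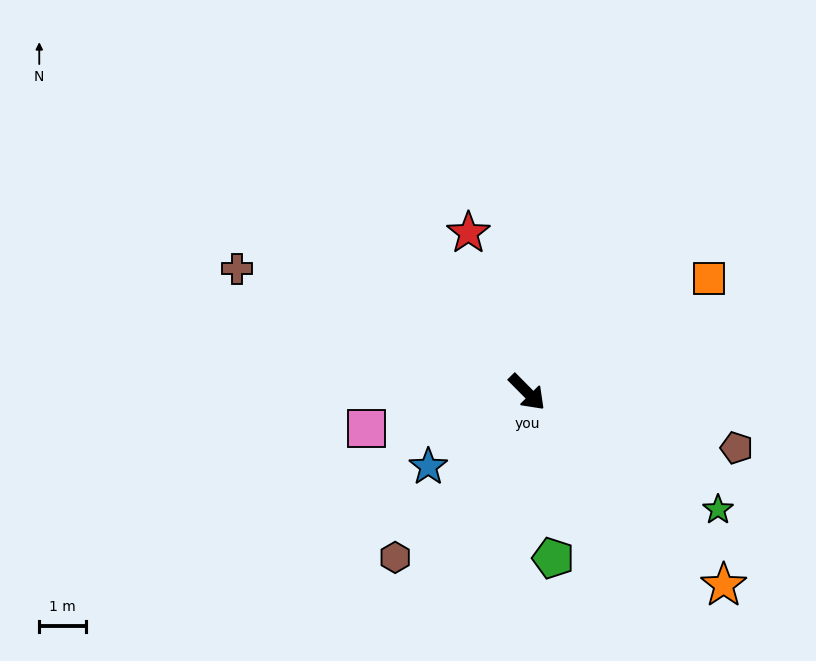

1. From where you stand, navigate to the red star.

turn left 156°, forward 3.6 m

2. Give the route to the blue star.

turn right 98°, forward 2.6 m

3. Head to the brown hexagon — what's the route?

turn right 83°, forward 4.5 m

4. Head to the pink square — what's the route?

turn right 122°, forward 3.5 m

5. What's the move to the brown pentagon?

turn left 30°, forward 4.6 m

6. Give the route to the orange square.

turn left 77°, forward 4.6 m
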